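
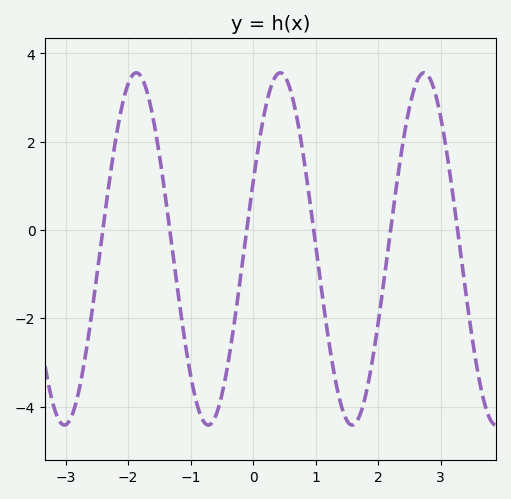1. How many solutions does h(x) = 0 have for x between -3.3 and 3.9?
6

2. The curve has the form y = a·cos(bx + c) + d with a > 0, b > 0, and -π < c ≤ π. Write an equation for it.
y = 3.99cos(2.73x - 1.18) - 0.43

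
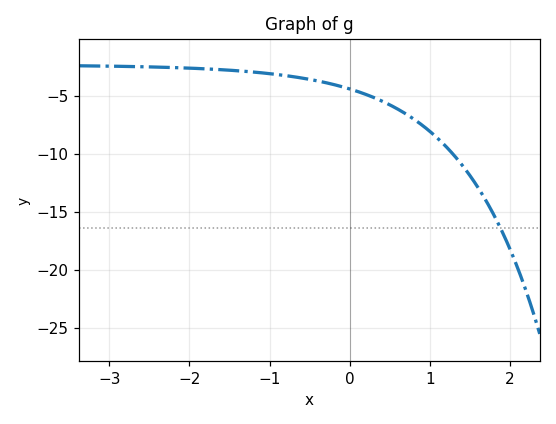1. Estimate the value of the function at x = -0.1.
-4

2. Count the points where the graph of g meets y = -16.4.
1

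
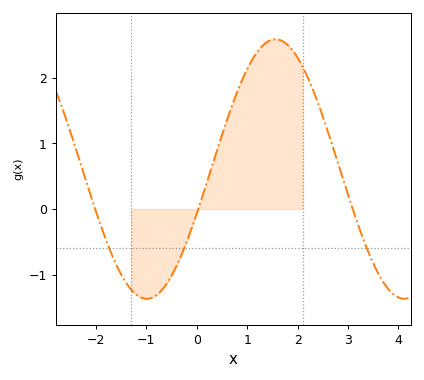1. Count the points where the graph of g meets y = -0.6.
3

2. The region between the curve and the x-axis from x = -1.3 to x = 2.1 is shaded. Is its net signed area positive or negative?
positive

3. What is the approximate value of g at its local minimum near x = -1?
-1.4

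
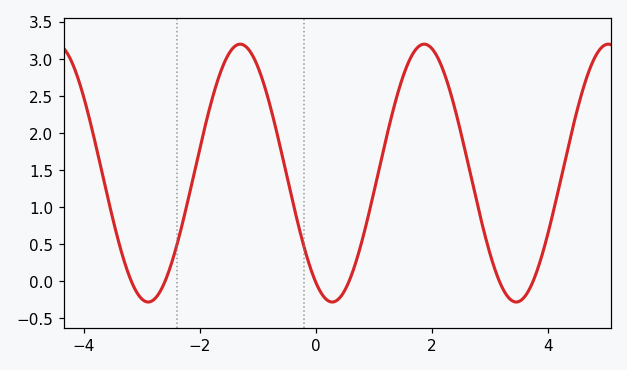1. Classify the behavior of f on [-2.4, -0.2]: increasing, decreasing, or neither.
neither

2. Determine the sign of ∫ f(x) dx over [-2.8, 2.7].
positive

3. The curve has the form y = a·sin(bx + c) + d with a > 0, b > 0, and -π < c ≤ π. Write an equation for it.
y = 1.74sin(1.98x - 2.13) + 1.46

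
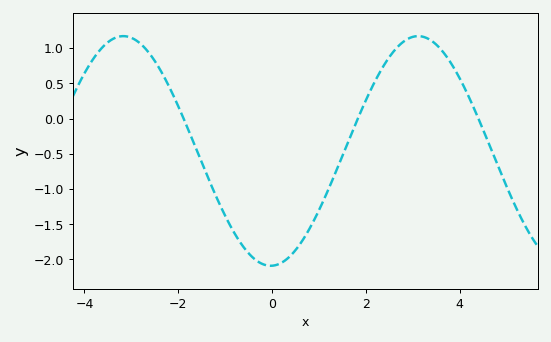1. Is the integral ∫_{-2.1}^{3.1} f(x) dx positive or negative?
negative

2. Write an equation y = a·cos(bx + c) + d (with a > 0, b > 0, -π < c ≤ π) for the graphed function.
y = 1.63cos(1x - 3.1) - 0.46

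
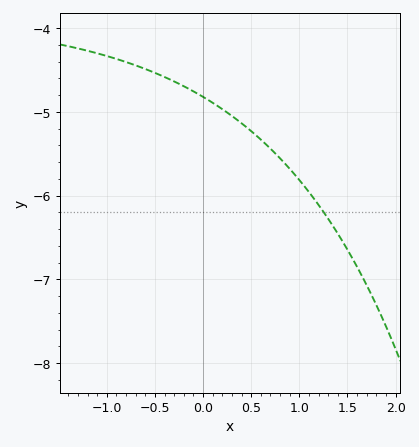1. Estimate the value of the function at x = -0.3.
-4.64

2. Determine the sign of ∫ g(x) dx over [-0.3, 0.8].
negative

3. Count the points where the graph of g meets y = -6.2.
1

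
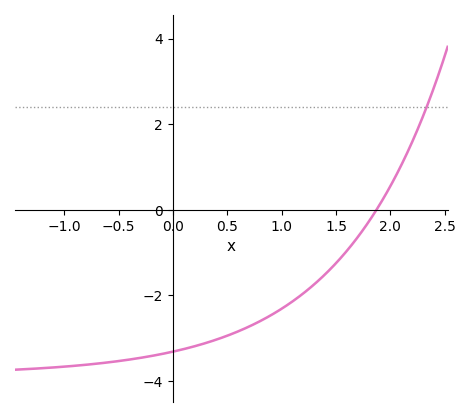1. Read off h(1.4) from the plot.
-1.51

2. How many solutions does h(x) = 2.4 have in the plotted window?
1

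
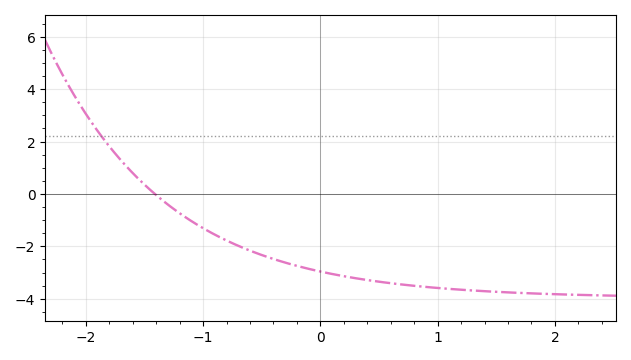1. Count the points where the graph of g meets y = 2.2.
1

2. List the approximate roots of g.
-1.41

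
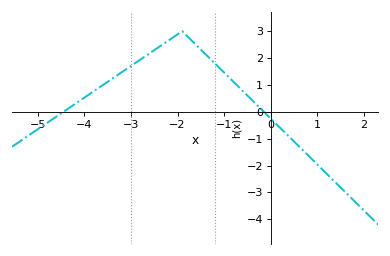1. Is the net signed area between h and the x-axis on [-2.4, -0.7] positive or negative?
positive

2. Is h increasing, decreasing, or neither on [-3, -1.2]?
neither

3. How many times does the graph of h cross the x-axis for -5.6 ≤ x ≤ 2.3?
2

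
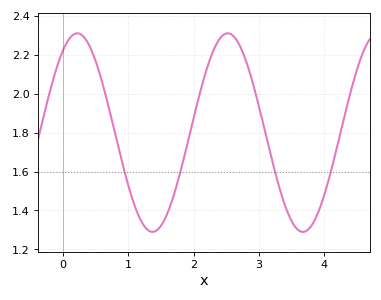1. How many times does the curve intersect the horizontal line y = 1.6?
4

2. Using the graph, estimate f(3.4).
1.42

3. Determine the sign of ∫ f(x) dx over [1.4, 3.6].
positive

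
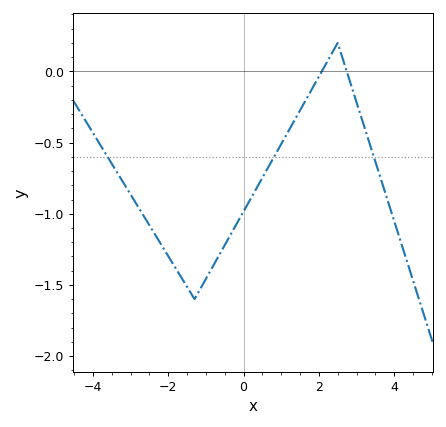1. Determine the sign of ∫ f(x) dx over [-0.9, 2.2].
negative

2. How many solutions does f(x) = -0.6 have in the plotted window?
3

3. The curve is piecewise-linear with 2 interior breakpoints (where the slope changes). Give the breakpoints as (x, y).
(-1.3, -1.6); (2.5, 0.2)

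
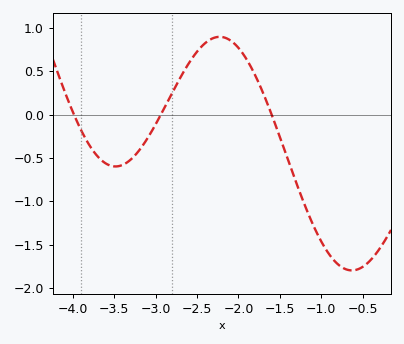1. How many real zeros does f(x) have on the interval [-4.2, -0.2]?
3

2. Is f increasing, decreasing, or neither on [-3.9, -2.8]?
neither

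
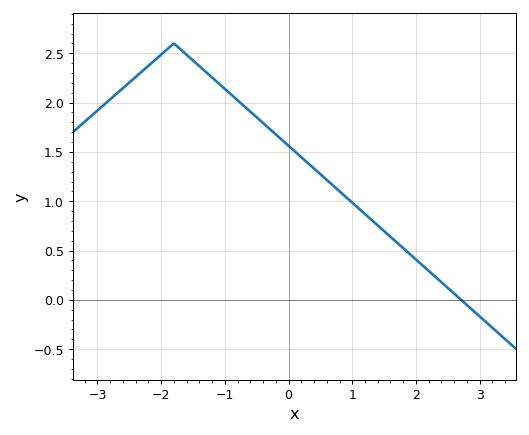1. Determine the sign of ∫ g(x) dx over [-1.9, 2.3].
positive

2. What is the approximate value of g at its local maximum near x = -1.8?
2.6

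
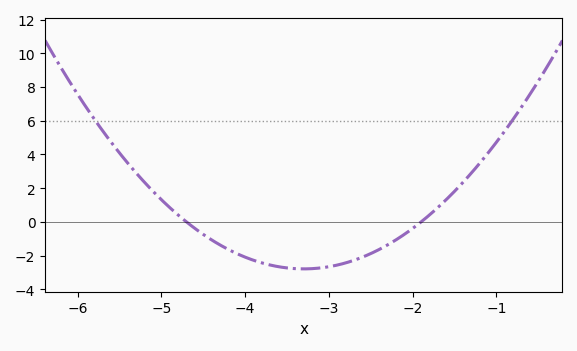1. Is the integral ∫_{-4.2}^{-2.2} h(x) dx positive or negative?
negative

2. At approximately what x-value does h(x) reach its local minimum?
-3.3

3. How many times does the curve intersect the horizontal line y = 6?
2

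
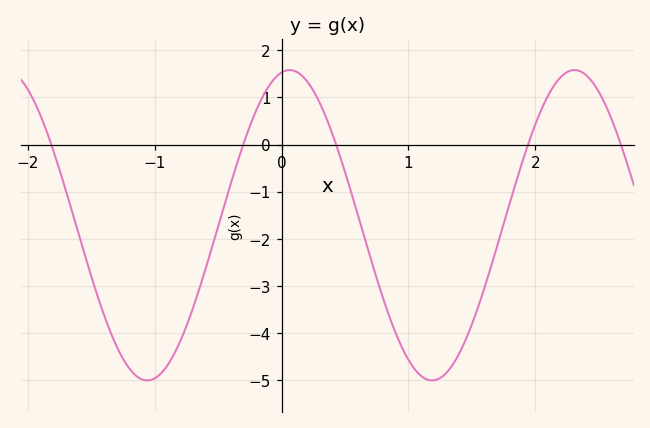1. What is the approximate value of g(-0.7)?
-3.48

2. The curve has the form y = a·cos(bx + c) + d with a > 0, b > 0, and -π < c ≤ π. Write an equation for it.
y = 3.29cos(2.8x - 0.18) - 1.71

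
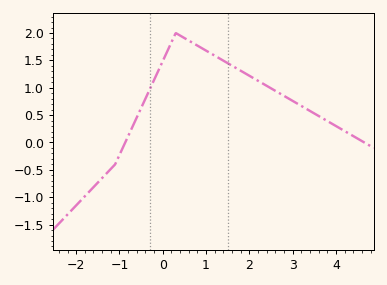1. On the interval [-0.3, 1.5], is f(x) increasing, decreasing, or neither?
neither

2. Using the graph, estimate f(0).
1.49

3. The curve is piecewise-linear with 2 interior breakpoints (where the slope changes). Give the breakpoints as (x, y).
(-1.1, -0.4); (0.3, 2)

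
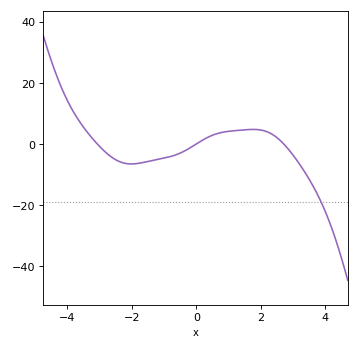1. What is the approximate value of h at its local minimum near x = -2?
-6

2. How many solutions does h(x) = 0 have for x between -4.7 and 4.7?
3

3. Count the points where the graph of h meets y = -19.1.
1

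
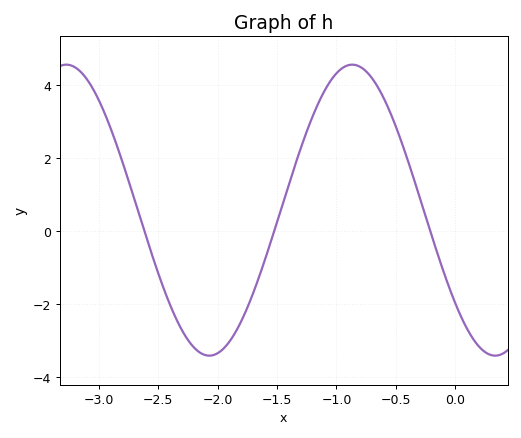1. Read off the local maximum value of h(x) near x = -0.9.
4.6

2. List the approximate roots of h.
-2.6, -1.5, -0.2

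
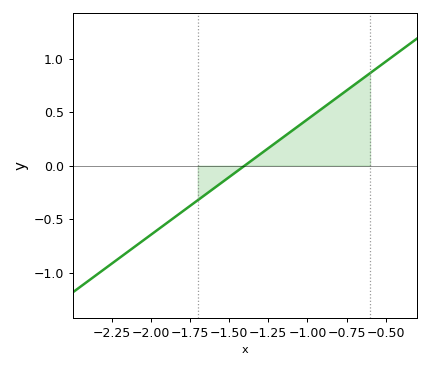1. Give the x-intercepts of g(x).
-1.4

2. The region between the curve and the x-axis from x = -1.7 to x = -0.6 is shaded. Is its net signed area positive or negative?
positive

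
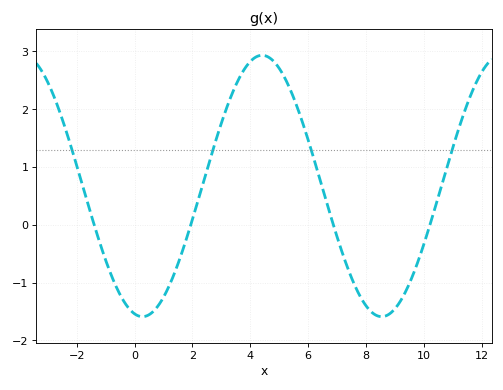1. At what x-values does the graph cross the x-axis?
-1.4, 1.95, 6.87, 10.2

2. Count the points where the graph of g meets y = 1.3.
4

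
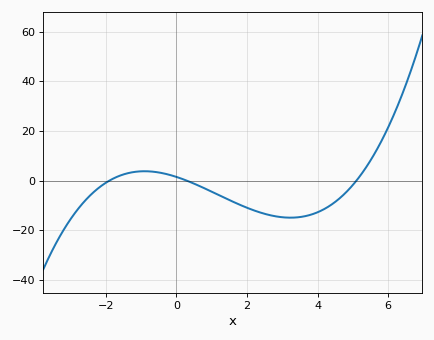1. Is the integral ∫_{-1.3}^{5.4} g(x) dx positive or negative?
negative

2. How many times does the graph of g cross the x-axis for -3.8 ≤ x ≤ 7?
3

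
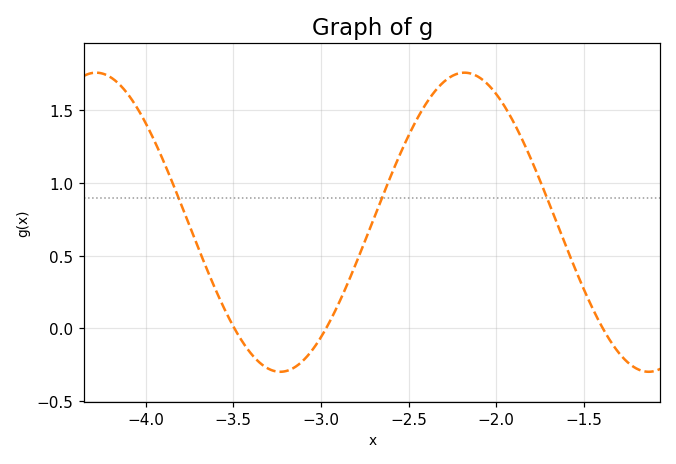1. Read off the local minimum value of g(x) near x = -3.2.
-0.3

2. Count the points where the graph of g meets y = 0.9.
3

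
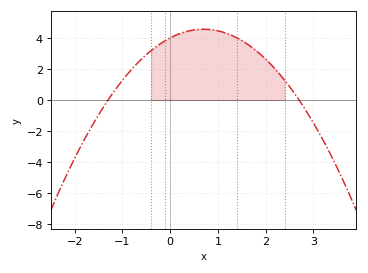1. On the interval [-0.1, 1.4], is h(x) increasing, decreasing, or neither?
neither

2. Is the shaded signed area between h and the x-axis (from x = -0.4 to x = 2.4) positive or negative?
positive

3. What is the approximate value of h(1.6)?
3.64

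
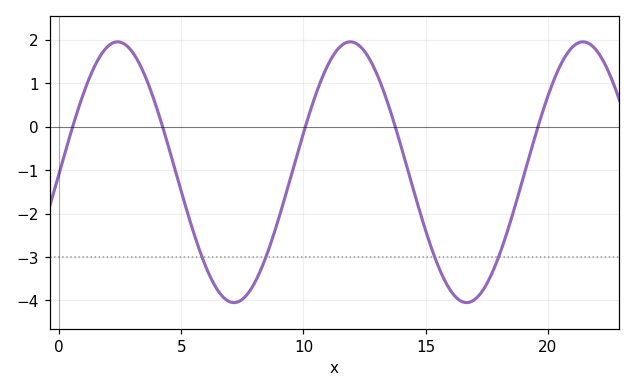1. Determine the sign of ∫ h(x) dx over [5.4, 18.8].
negative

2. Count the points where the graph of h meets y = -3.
4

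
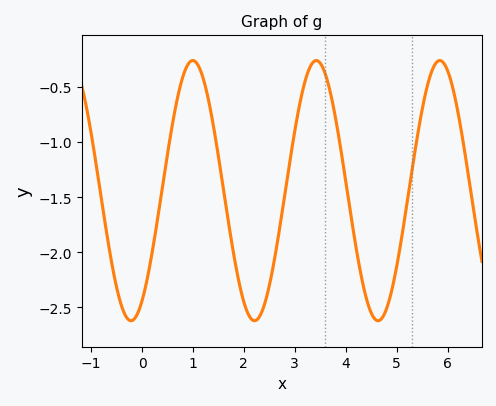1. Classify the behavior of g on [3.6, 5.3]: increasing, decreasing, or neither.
neither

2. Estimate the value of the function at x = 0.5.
-1.1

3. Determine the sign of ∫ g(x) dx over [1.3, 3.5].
negative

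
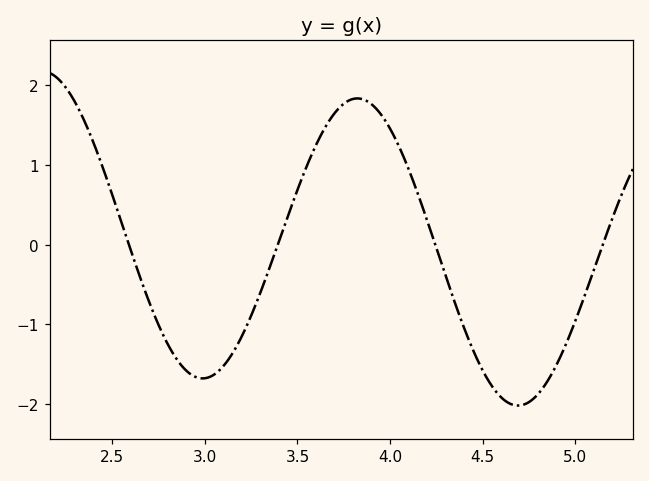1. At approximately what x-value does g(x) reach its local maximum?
3.8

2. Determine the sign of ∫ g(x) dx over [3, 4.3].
positive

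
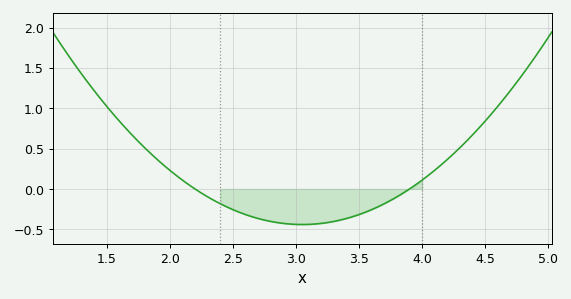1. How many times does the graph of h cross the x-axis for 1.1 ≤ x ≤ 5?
2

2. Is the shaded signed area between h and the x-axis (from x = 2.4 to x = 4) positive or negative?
negative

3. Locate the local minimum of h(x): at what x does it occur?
3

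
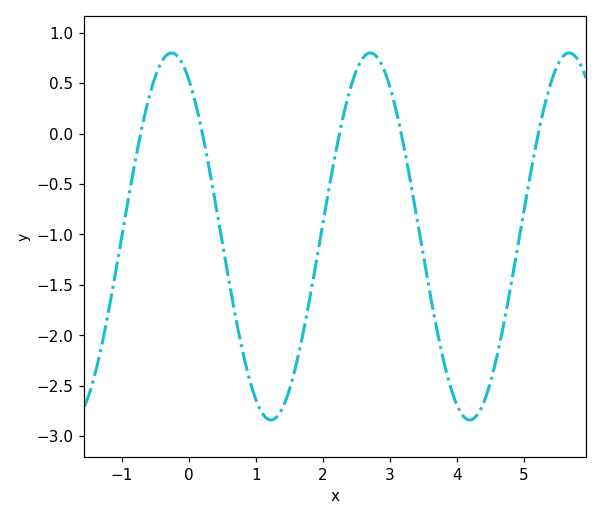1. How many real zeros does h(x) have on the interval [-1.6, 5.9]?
5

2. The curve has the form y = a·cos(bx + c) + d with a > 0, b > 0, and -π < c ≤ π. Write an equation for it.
y = 1.82cos(2.12x + 0.542) - 1.02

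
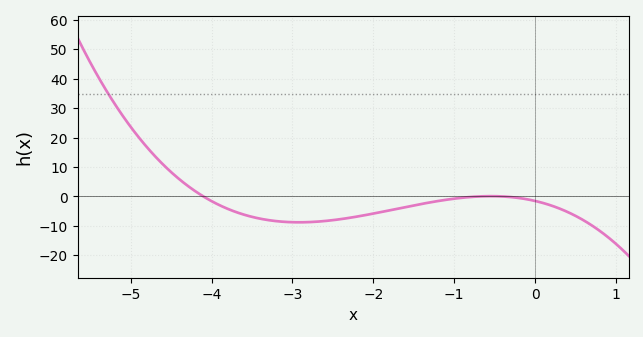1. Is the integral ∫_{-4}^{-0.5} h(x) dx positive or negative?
negative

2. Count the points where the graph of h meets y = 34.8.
1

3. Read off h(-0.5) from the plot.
0.096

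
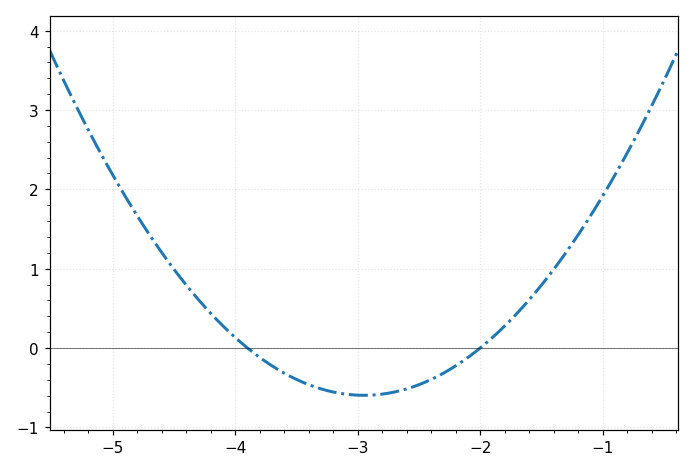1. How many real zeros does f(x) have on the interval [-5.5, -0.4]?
2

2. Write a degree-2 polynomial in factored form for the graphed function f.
y = 0.66(x + 3.9)(x + 2)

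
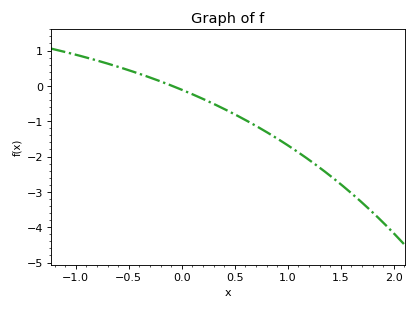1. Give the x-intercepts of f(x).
-0.091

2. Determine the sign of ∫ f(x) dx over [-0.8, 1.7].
negative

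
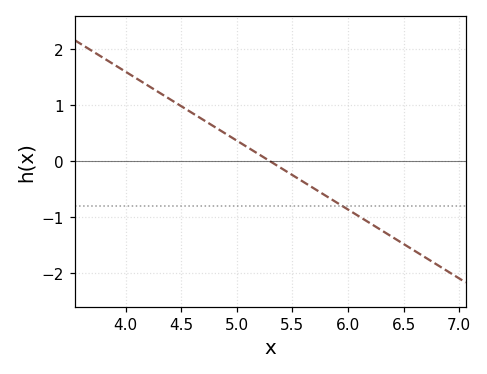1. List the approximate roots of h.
5.3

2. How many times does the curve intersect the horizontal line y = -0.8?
1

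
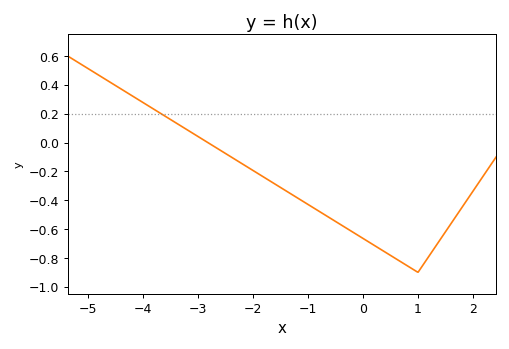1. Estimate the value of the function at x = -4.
0.279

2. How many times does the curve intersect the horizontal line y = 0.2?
1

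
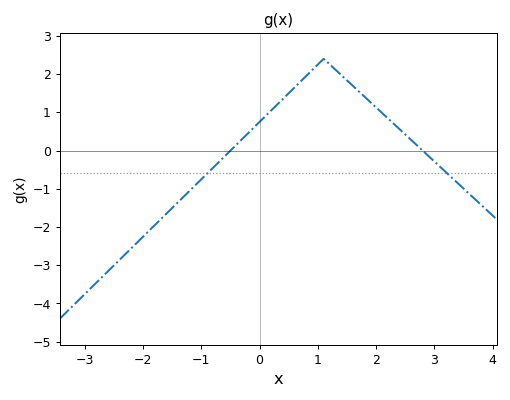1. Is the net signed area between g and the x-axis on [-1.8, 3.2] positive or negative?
positive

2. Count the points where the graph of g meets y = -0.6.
2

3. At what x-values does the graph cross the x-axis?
-0.498, 2.8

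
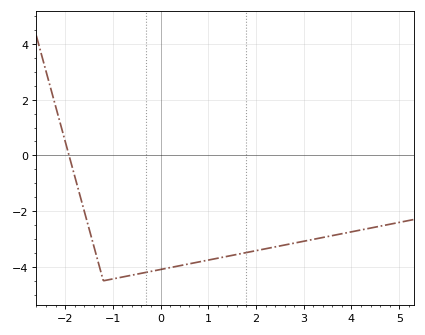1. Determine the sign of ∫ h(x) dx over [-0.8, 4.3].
negative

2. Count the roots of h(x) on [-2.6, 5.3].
1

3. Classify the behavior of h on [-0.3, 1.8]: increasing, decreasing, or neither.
increasing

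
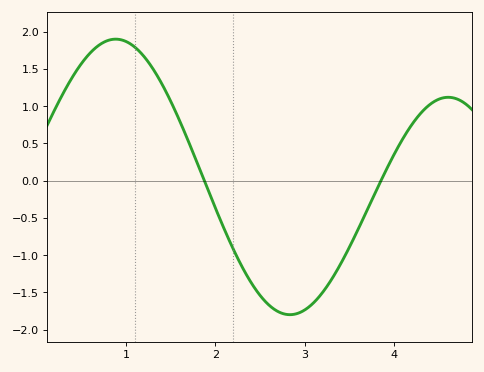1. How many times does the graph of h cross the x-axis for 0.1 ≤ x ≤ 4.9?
2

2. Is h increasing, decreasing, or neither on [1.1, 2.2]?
decreasing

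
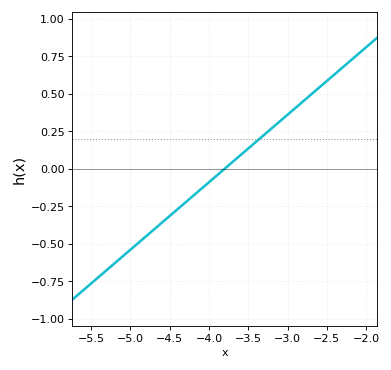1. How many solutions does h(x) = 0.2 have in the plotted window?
1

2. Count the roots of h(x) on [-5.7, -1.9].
1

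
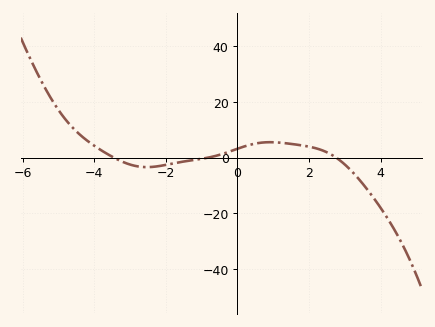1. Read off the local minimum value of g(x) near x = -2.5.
-3.45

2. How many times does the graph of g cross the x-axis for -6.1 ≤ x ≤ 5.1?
3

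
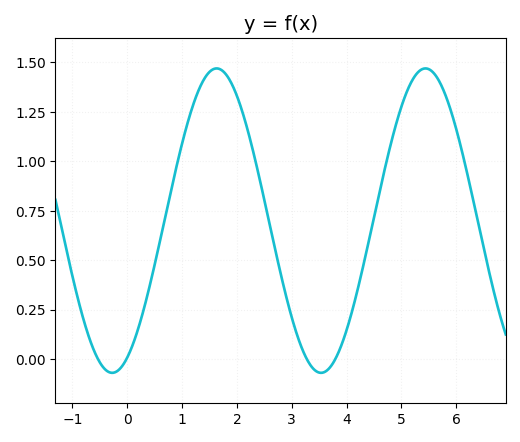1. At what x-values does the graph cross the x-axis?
-0.6, 0, 3.2, 3.8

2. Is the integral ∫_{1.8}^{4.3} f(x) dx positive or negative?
positive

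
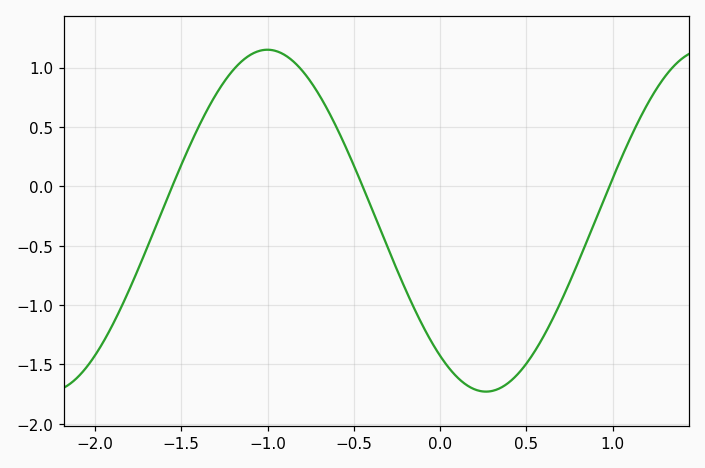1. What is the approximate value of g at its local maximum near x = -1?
1.15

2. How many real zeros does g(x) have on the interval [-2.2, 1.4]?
3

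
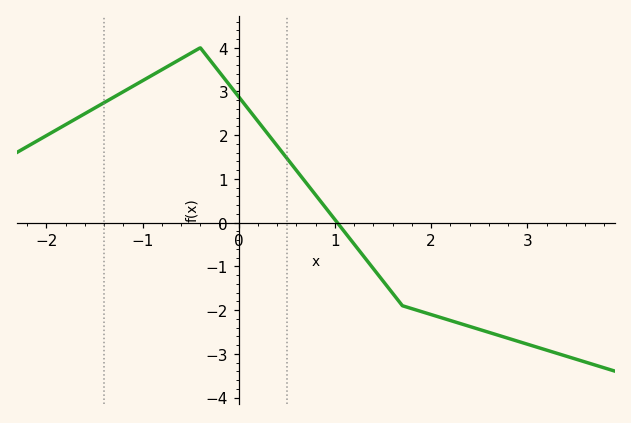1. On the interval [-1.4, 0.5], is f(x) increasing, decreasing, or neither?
neither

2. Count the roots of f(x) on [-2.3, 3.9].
1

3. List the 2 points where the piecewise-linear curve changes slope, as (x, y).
(-0.4, 4); (1.7, -1.9)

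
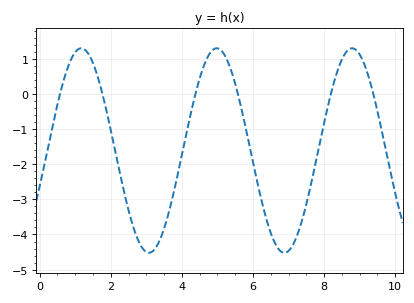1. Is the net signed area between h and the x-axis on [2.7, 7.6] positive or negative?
negative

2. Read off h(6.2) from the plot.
-2.9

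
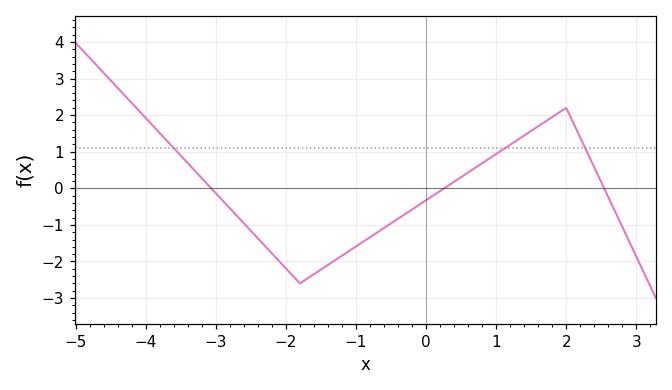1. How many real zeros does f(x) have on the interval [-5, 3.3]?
3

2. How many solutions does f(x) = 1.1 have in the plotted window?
3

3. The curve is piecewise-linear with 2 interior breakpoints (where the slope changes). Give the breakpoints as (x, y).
(-1.8, -2.6); (2, 2.2)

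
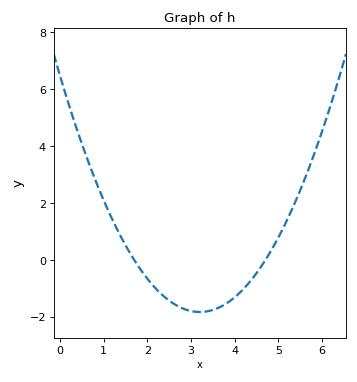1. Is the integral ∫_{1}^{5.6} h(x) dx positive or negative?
negative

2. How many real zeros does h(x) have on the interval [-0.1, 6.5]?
2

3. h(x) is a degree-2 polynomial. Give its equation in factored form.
y = 0.81(x - 1.7)(x - 4.7)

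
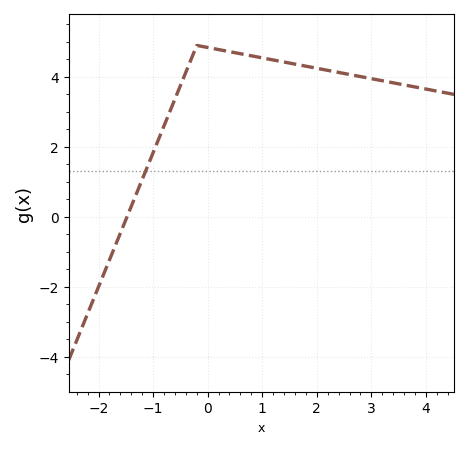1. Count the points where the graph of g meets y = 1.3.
1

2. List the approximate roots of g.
-1.5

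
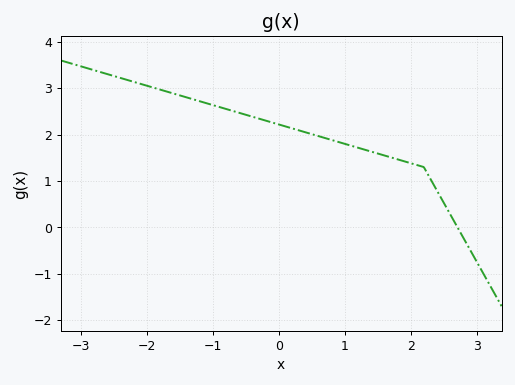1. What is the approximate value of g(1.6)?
1.6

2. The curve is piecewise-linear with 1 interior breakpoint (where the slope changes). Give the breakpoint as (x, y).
(2.2, 1.3)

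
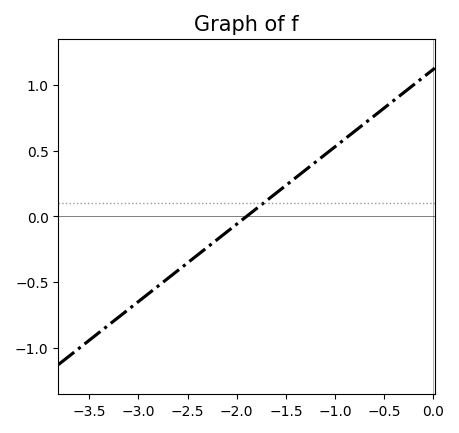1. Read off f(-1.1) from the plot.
0.472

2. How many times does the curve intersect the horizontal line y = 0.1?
1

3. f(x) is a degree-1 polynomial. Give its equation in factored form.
y = 0.59(x + 1.9)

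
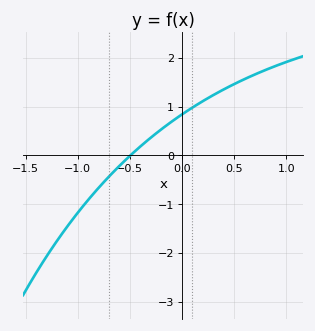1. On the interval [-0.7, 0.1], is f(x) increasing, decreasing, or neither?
increasing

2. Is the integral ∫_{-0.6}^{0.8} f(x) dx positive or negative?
positive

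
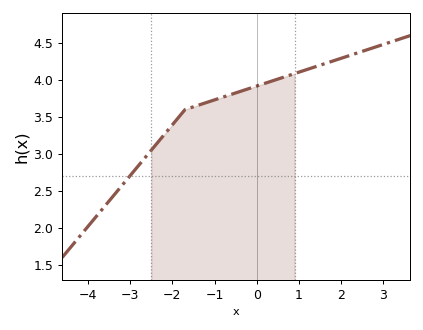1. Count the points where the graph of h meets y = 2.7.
1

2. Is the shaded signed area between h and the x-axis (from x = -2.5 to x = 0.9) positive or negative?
positive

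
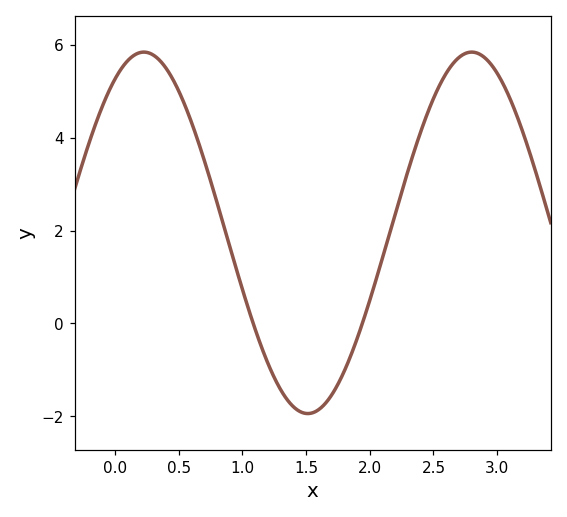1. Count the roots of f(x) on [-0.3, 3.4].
2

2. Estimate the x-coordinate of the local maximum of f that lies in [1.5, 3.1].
2.8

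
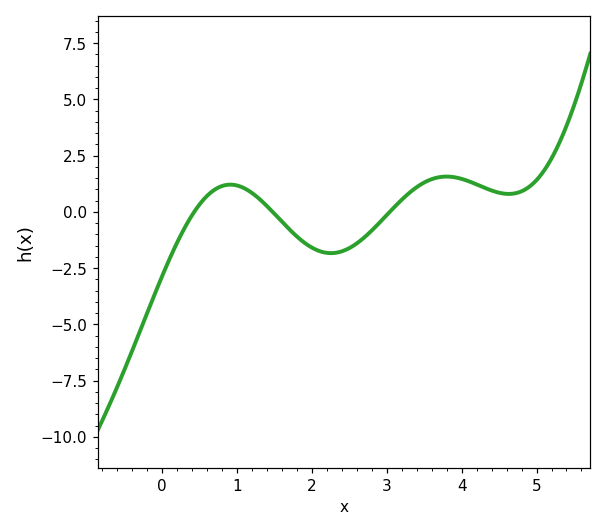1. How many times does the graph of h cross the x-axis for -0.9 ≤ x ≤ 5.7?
3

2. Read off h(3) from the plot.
-0.2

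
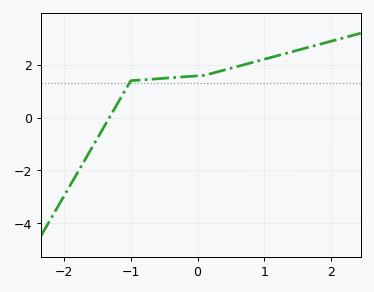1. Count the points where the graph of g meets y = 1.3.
1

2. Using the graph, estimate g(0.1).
1.6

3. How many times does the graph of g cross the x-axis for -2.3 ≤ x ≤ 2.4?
1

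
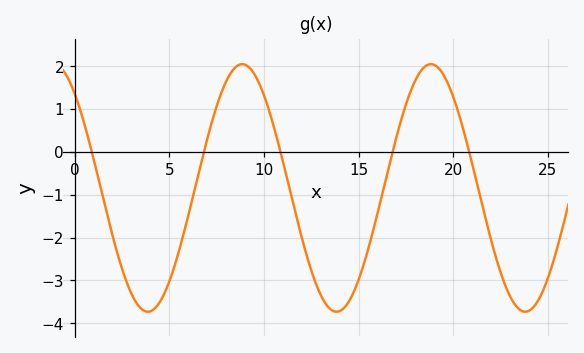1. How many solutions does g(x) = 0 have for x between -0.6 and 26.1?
5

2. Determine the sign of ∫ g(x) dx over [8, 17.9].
negative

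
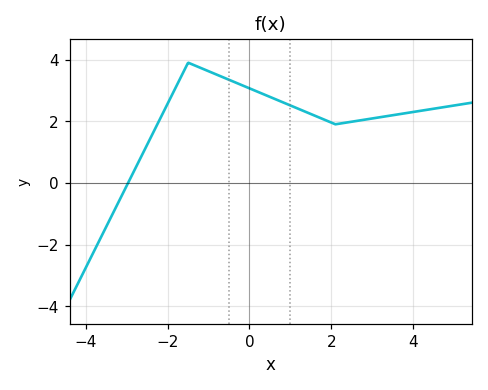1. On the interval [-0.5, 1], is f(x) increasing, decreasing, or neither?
decreasing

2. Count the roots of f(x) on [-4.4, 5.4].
1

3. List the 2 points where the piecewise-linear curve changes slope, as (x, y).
(-1.5, 3.9); (2.1, 1.9)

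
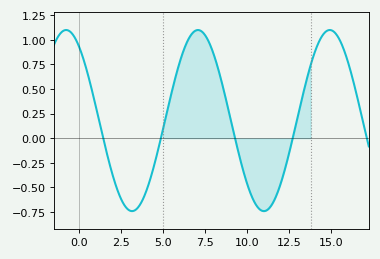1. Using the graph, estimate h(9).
0.22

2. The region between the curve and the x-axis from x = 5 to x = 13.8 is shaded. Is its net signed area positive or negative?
positive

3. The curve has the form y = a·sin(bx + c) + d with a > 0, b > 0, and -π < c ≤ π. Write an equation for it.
y = 0.92sin(0.8x + 2.18) + 0.18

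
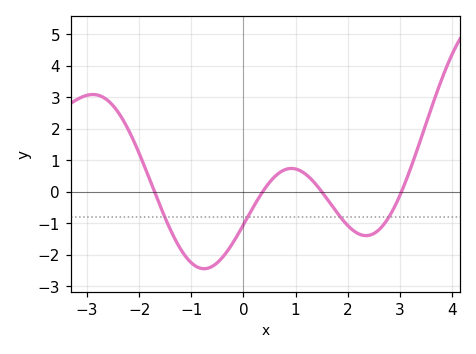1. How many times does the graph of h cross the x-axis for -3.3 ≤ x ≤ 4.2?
4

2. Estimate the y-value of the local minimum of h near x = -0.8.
-2.44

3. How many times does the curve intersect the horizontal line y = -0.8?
4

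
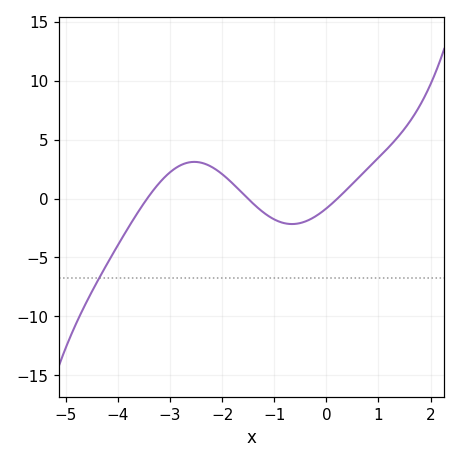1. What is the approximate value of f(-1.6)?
0.5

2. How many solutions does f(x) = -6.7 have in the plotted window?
1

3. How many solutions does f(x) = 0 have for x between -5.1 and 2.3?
3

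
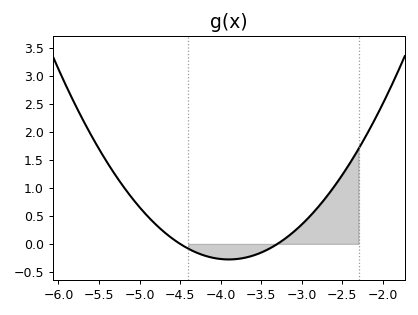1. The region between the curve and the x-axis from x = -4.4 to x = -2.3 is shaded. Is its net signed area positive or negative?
positive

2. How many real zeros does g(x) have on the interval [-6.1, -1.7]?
2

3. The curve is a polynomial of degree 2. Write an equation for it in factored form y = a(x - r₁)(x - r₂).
y = 0.77(x + 4.5)(x + 3.3)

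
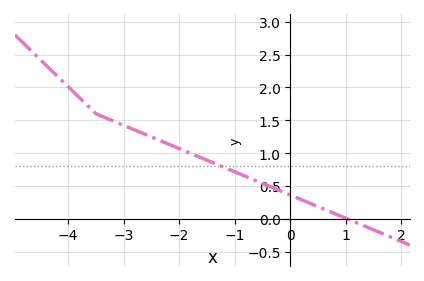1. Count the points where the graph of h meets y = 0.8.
1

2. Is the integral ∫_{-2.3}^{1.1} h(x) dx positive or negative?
positive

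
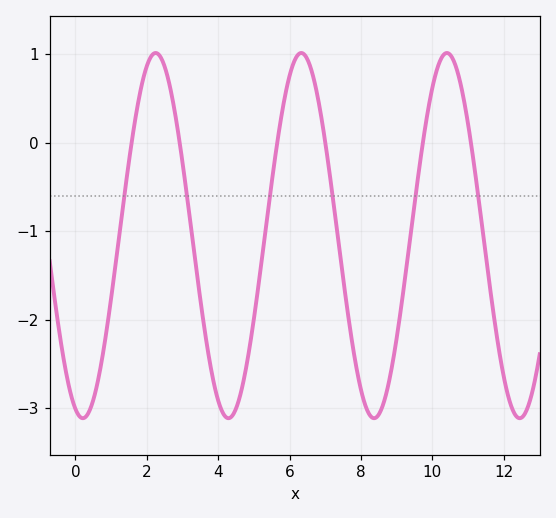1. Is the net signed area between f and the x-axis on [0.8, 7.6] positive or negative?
negative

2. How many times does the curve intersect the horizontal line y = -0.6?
6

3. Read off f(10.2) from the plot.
0.9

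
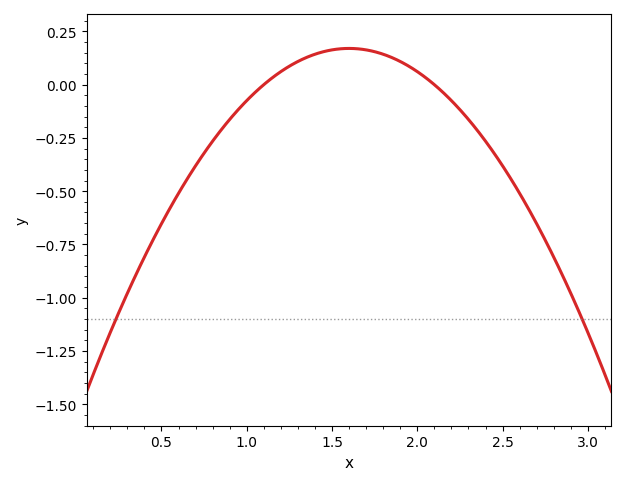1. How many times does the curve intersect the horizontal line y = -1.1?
2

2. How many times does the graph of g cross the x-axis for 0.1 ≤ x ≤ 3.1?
2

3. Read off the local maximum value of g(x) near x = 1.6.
0.17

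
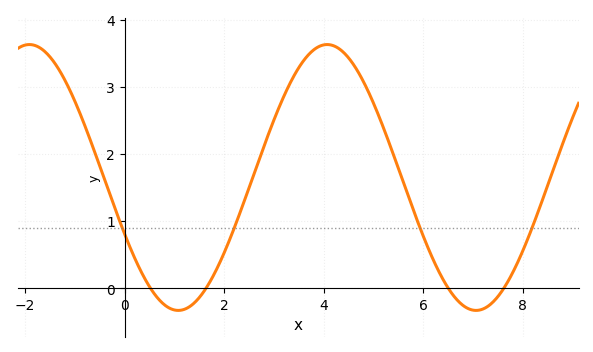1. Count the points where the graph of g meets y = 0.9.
4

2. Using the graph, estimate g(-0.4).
1.61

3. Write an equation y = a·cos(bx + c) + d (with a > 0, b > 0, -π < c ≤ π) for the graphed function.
y = 1.98cos(1.05x + 2.01) + 1.65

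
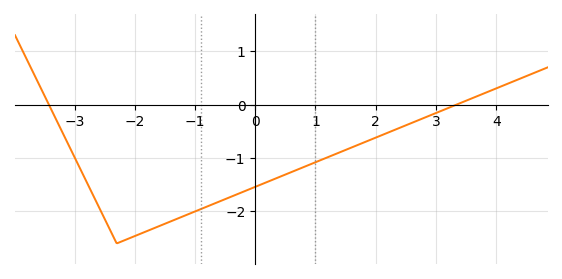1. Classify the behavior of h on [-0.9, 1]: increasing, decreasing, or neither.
increasing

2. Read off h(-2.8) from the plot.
-1.4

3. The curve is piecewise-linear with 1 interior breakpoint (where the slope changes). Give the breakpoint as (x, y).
(-2.3, -2.6)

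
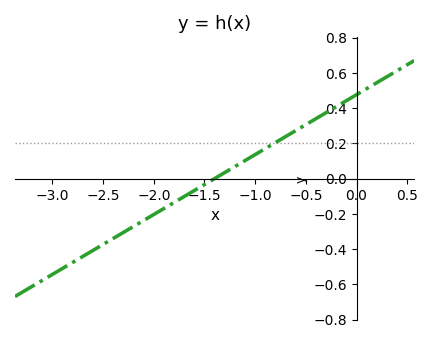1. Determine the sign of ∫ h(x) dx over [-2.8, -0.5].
negative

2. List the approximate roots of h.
-1.4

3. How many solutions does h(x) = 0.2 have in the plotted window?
1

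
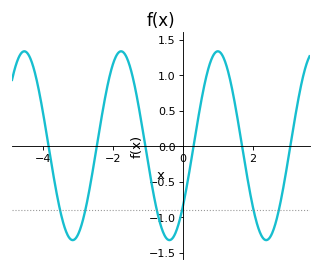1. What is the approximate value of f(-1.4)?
0.9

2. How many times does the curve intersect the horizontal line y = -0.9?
6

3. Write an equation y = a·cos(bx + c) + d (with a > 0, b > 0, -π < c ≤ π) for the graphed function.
y = 1.33cos(2.3x - 2.2) + 0.01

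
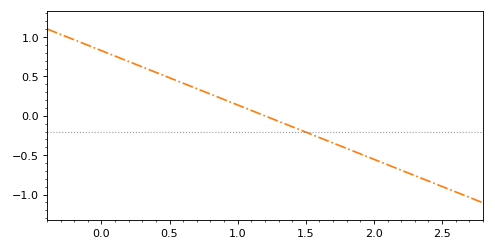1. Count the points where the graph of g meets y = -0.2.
1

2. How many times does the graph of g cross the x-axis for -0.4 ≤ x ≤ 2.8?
1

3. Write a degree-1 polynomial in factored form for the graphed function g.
y = -0.69(x - 1.2)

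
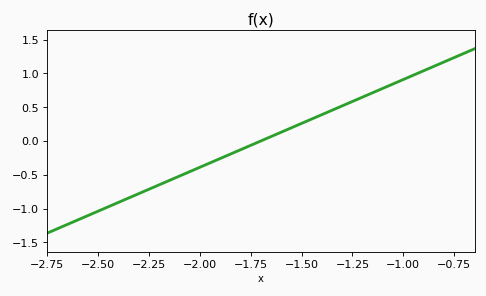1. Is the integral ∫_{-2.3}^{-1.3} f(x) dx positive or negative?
negative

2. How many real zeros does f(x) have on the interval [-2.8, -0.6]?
1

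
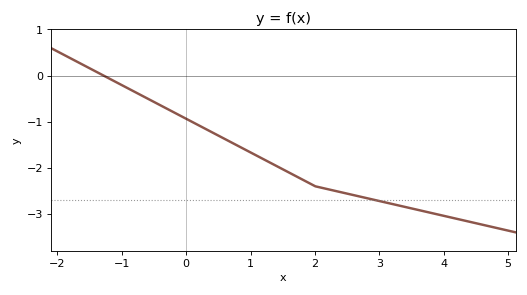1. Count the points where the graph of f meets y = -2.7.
1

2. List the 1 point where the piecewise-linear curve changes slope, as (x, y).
(2, -2.4)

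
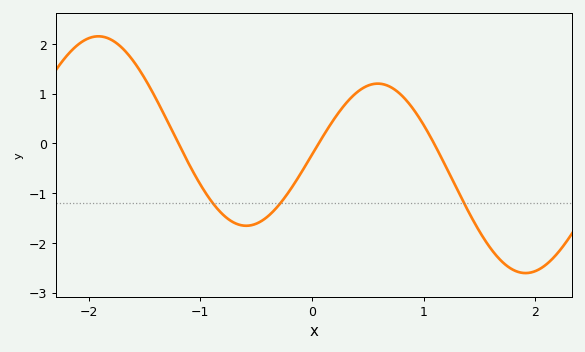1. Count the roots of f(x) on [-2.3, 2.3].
3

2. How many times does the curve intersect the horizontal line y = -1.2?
3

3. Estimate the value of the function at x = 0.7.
1.14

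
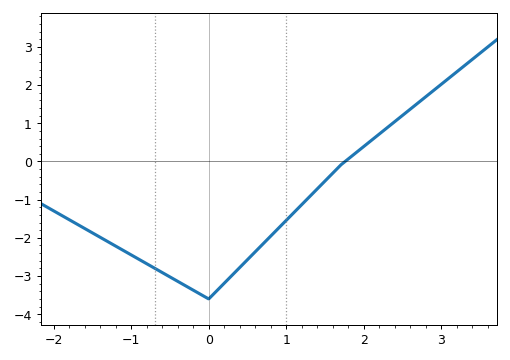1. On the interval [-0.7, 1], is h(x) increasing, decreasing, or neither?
neither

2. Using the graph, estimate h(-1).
-2.45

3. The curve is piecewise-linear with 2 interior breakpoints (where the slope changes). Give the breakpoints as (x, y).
(0, -3.6); (1.7, -0.1)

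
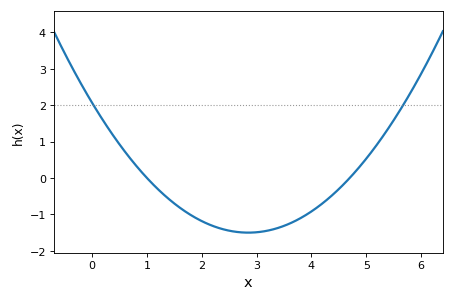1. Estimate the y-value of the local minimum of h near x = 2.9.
-1.5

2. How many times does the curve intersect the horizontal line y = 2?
2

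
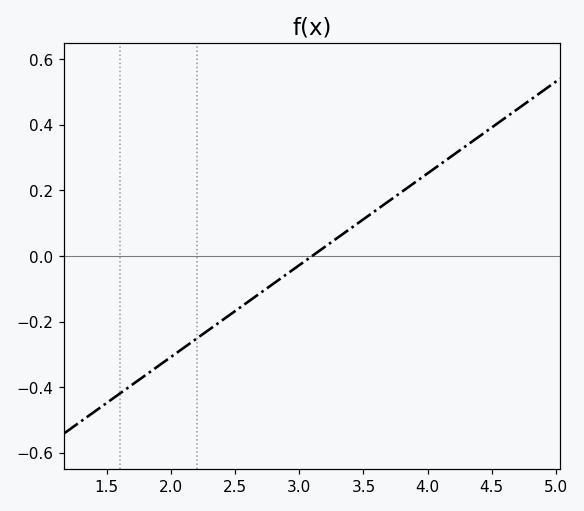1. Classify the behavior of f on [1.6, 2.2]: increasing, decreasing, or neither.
increasing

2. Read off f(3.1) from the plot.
0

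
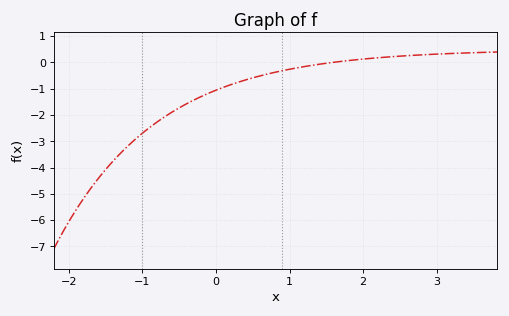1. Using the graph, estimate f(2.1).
0.148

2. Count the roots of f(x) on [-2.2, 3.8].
1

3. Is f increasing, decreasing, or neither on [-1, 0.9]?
increasing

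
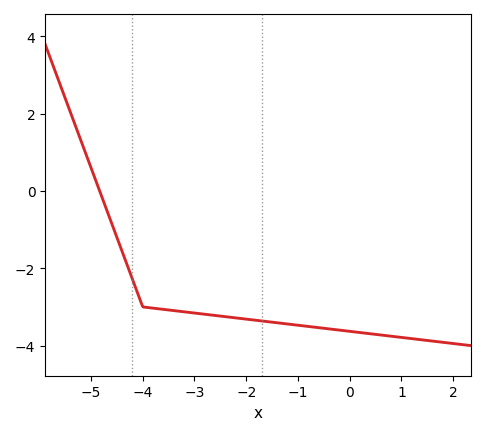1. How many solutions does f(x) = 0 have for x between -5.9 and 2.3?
1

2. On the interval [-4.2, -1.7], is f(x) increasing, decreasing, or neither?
decreasing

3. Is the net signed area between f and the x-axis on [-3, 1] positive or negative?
negative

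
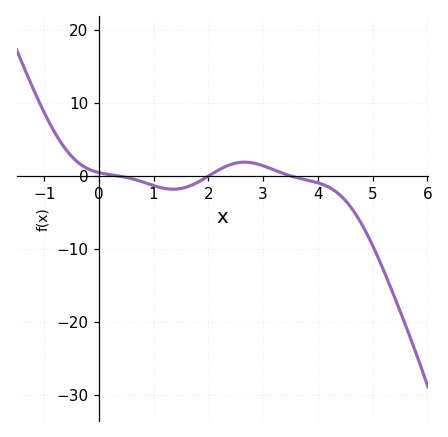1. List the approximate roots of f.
0.4, 2, 3.4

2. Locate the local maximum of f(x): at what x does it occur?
2.6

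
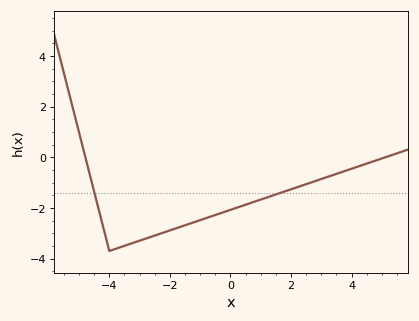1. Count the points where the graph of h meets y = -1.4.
2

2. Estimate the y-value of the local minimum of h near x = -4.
-3.7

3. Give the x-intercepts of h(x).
-4.79, 5.12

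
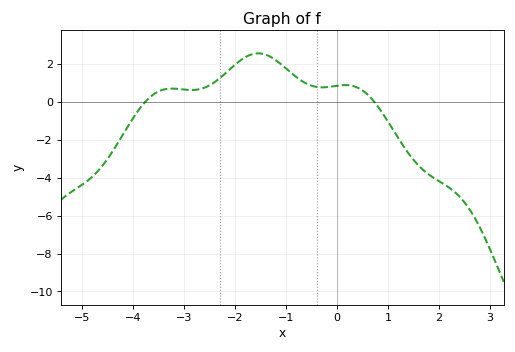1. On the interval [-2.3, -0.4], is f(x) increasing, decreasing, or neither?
neither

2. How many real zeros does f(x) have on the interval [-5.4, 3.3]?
2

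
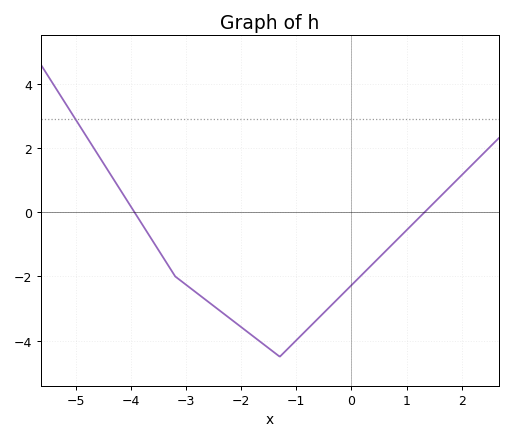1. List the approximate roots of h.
-4, 1.4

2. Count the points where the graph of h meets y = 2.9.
1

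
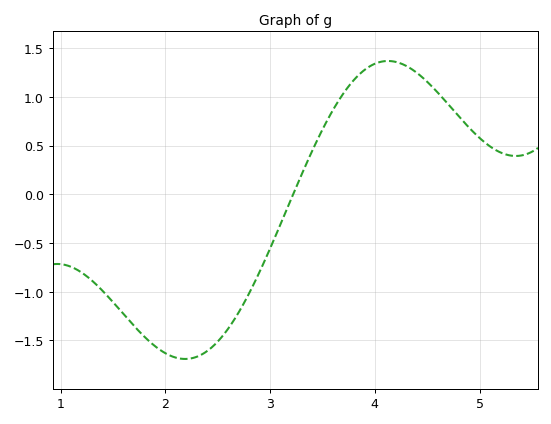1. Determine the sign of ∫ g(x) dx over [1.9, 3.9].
negative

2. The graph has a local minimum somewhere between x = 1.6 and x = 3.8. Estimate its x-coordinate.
2.2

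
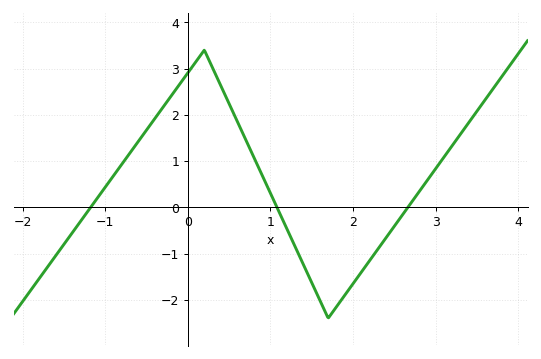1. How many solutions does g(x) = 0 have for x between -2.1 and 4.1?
3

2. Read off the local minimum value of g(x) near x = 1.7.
-2.4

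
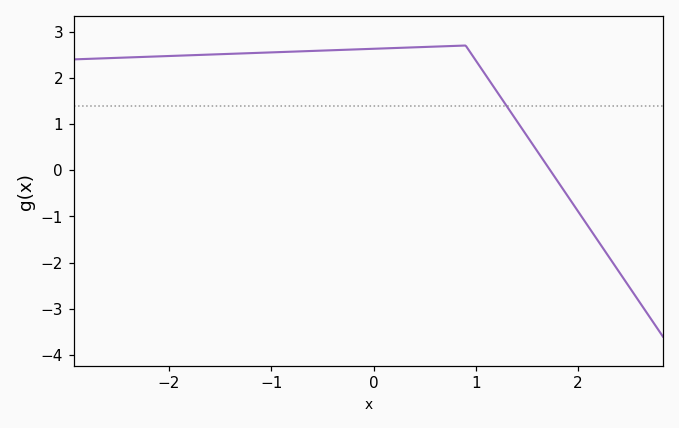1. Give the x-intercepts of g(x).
1.7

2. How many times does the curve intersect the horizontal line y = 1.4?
1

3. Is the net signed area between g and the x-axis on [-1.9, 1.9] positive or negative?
positive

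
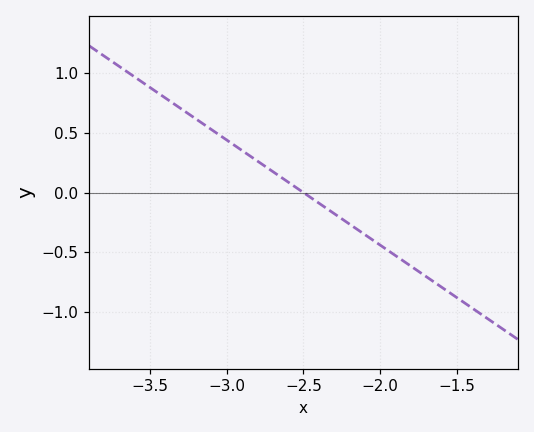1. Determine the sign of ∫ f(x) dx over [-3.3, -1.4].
negative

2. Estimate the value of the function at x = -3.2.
0.616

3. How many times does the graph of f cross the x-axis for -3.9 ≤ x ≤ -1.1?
1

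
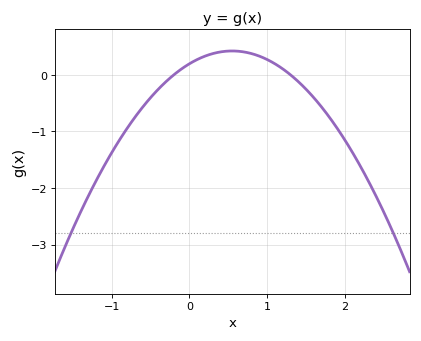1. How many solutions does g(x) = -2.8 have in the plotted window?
2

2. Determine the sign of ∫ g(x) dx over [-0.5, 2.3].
negative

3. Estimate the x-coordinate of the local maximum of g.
0.55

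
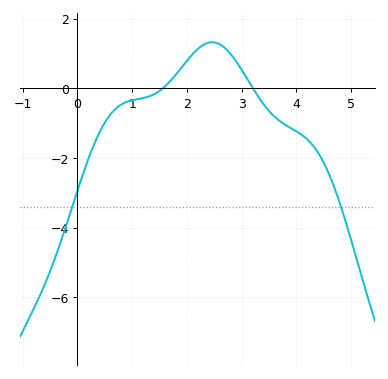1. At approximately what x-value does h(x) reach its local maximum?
2.5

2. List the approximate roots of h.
1.6, 3.2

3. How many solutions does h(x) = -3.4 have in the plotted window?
2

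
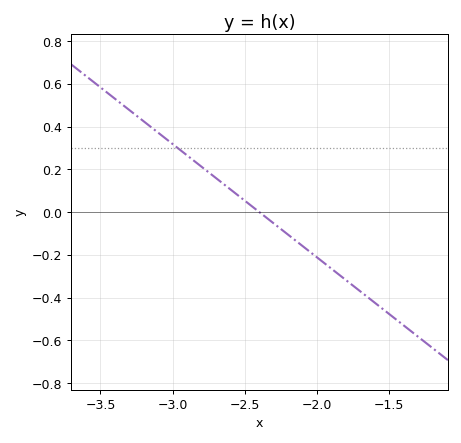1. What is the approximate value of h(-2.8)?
0.212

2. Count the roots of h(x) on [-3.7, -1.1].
1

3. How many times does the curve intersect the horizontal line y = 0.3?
1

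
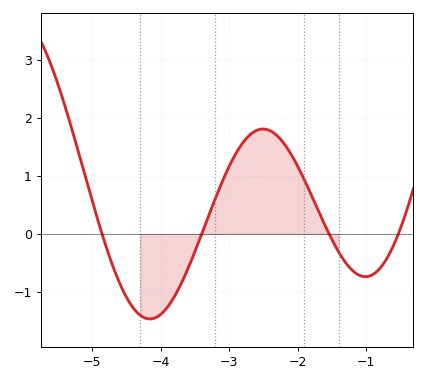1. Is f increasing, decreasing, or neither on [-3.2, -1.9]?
neither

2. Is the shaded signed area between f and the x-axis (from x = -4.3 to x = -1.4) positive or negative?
positive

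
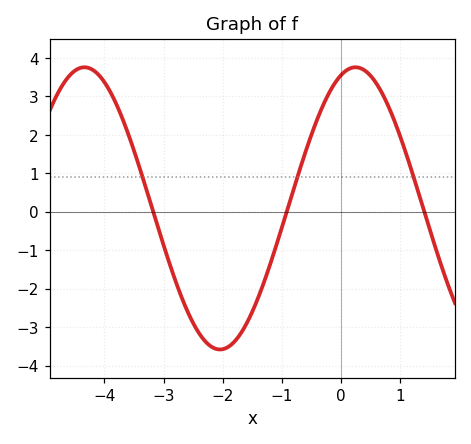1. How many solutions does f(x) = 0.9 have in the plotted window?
3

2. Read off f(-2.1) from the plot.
-3.57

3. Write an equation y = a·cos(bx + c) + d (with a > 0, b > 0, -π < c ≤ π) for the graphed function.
y = 3.67cos(1.37x - 0.34) + 0.09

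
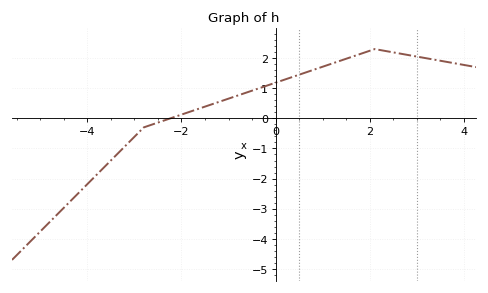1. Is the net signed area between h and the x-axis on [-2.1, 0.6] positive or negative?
positive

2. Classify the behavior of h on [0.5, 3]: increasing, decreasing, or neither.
neither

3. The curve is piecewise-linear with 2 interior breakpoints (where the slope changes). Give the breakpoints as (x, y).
(-2.8, -0.3); (2.1, 2.3)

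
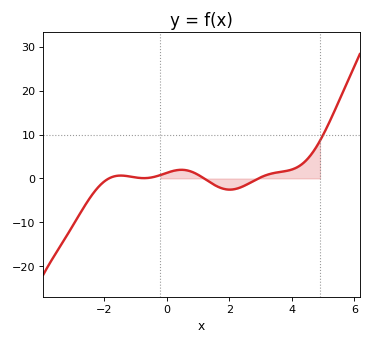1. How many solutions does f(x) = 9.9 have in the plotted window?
1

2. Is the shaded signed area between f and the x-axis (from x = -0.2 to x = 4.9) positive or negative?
positive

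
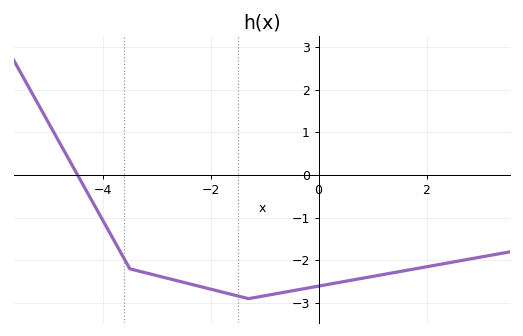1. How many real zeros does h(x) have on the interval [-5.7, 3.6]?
1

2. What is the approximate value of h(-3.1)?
-2.33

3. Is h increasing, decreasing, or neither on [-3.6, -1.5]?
decreasing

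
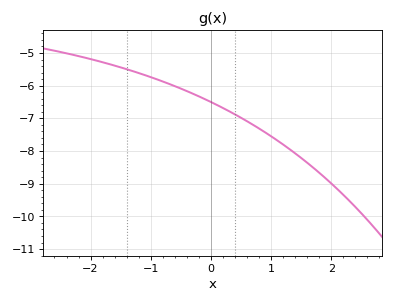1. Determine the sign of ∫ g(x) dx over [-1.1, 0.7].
negative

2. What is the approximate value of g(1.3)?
-7.9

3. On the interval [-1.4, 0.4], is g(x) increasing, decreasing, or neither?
decreasing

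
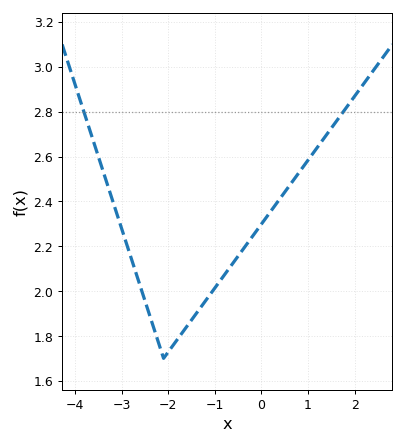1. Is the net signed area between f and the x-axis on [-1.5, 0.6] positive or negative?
positive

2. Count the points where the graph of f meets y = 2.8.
2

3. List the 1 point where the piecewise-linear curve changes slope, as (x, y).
(-2.1, 1.7)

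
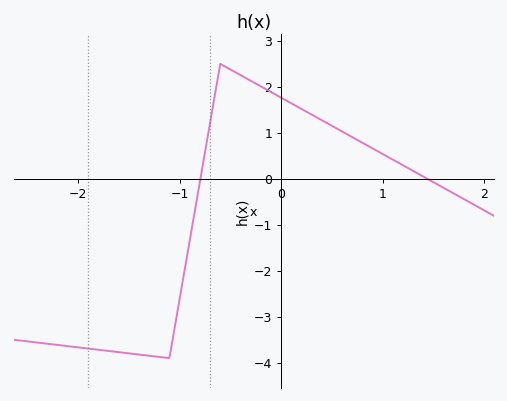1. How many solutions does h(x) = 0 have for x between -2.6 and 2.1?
2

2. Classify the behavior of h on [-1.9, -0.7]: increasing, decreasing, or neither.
neither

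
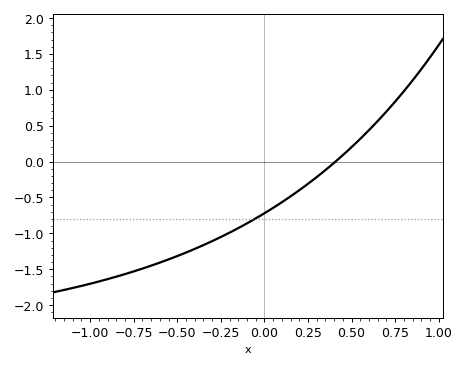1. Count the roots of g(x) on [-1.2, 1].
1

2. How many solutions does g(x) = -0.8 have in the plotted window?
1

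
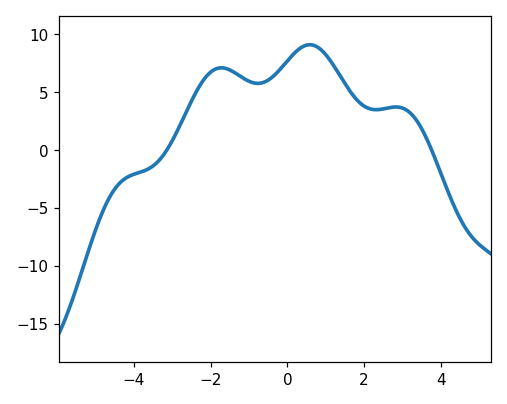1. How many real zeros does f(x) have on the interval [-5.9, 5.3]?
2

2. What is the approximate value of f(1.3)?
7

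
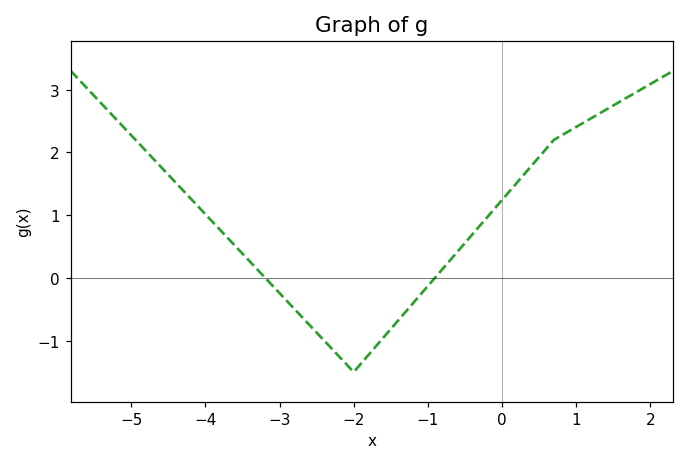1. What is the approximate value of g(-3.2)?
0.008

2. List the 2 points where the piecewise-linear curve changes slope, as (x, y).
(-2, -1.5); (0.7, 2.2)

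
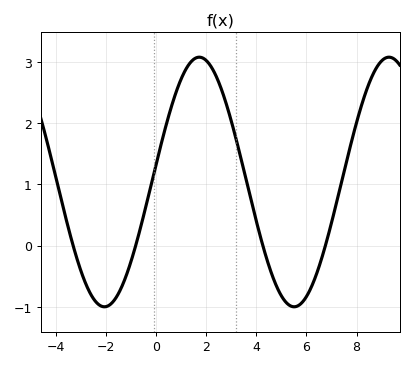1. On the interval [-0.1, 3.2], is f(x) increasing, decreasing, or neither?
neither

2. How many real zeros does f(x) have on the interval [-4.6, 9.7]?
4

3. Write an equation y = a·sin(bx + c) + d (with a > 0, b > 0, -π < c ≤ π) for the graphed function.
y = 2.04sin(0.83x + 0.14) + 1.04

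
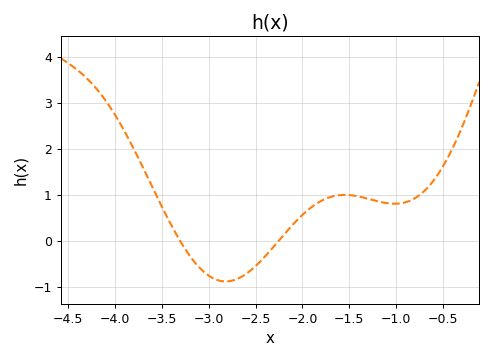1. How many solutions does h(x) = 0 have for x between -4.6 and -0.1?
2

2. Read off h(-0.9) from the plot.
0.8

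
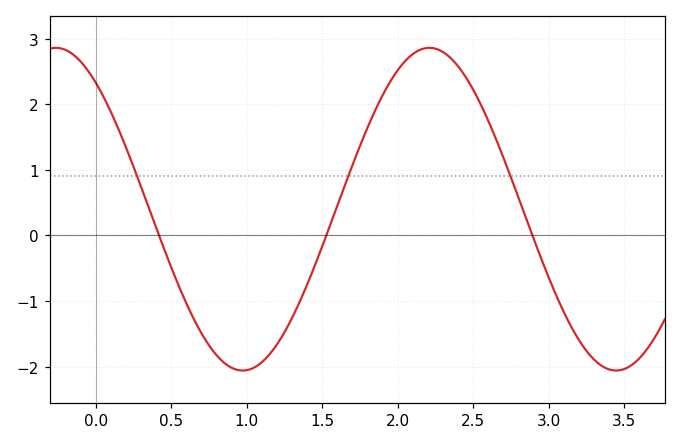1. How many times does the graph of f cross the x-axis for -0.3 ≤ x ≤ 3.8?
3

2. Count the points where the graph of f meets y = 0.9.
3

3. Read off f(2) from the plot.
2.52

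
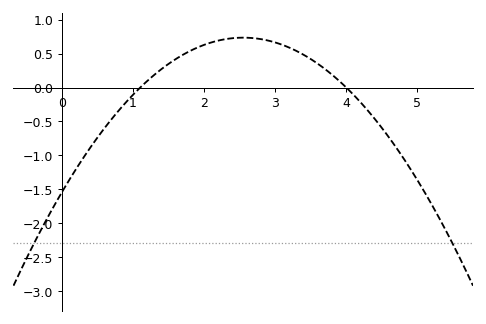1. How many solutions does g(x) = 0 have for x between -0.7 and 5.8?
2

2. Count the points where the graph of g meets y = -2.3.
2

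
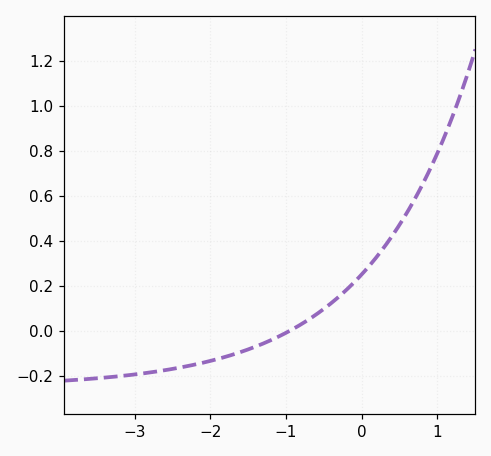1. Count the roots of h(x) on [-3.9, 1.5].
1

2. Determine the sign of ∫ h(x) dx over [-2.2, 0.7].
positive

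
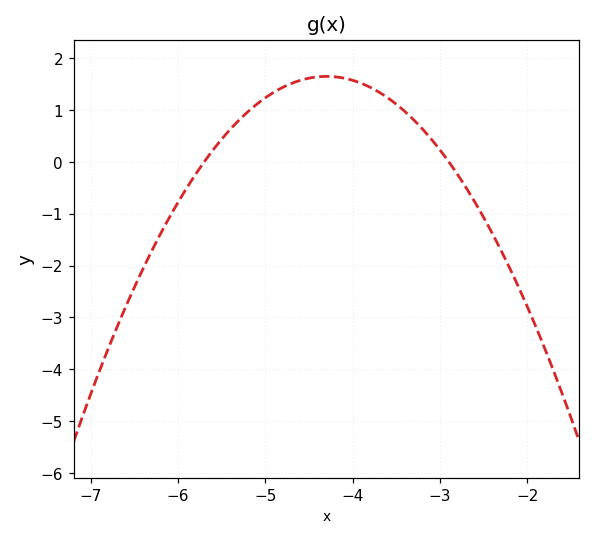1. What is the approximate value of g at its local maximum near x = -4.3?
1.65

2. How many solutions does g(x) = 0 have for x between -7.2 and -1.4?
2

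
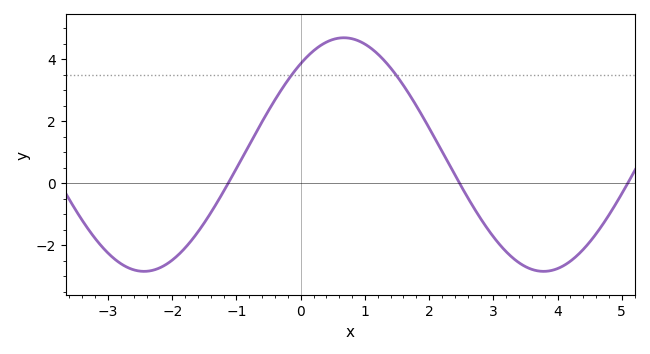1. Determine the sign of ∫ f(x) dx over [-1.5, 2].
positive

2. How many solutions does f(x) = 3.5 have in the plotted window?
2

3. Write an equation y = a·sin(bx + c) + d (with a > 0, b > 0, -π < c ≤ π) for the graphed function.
y = 3.77sin(1x + 0.89) + 0.92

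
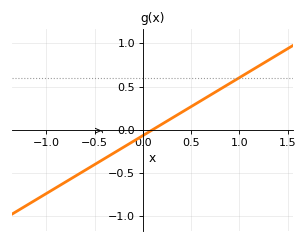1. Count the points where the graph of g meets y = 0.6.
1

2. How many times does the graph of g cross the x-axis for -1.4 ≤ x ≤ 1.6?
1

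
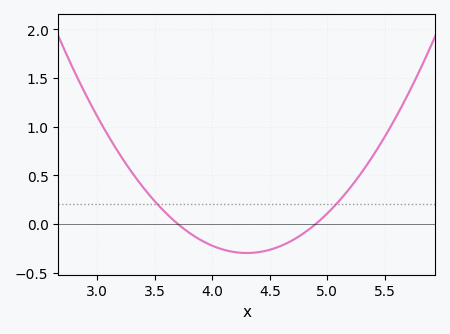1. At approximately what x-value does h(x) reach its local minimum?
4.3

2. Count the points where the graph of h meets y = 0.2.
2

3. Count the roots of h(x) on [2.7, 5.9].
2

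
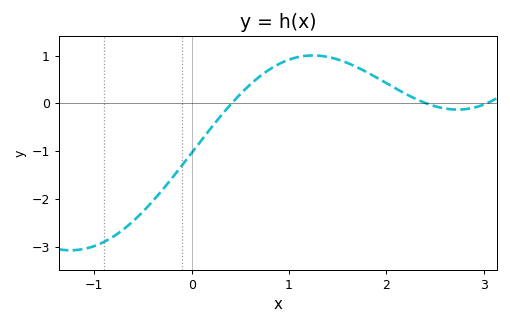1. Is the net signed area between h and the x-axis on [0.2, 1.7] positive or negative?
positive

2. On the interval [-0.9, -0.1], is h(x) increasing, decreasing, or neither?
increasing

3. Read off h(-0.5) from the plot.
-2.3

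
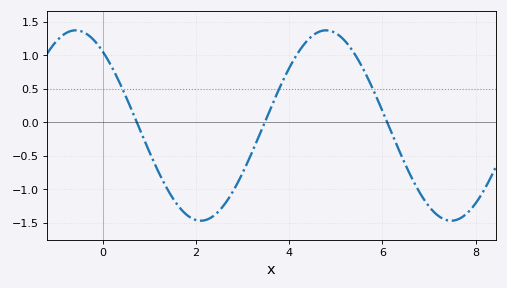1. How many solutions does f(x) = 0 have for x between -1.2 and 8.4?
3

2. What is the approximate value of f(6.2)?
-0.165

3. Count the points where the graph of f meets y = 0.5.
3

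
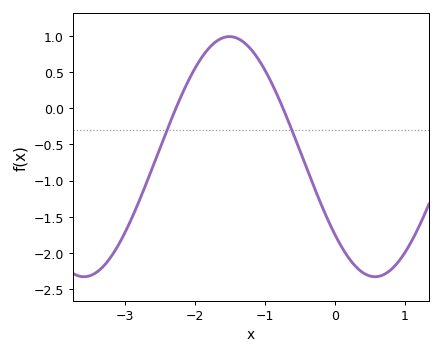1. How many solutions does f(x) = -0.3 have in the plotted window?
2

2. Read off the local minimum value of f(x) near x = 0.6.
-2.35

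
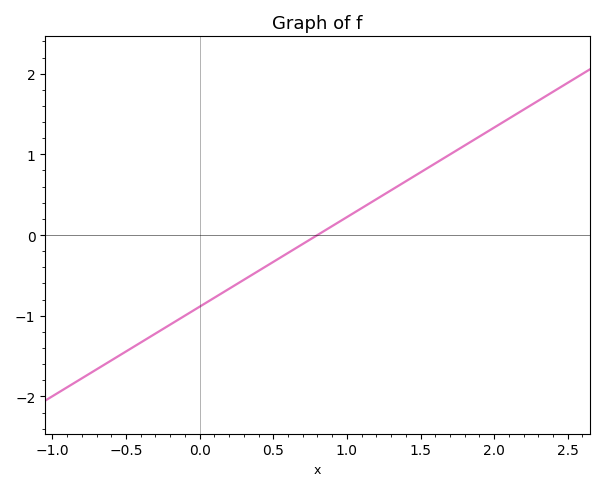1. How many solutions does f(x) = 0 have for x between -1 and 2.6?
1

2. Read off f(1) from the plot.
0.222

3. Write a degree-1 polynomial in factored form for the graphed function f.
y = 1.11(x - 0.8)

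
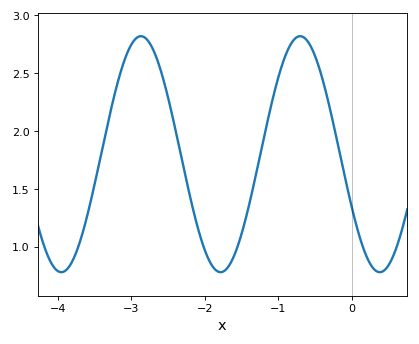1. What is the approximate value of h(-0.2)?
1.9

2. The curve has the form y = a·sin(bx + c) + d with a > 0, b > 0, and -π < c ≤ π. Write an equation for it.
y = 1.02sin(2.9x - 2.7) + 1.8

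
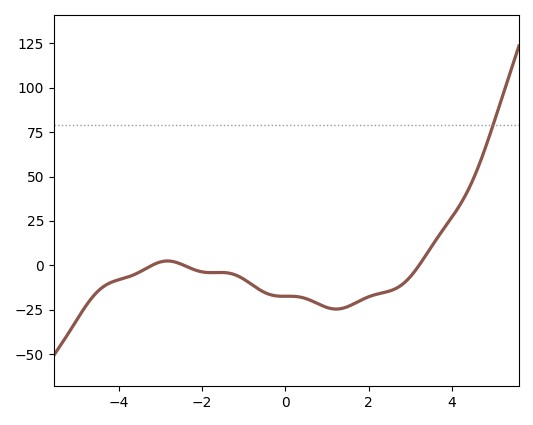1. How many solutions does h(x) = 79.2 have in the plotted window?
1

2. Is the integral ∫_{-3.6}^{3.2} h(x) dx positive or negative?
negative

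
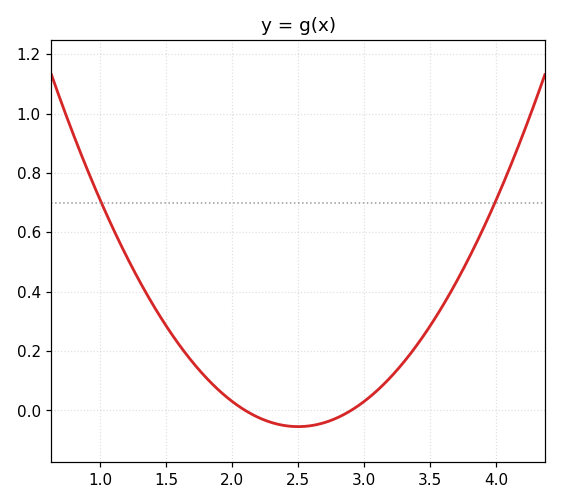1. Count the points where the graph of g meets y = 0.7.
2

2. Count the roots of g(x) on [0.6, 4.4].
2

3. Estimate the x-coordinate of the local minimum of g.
2.5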